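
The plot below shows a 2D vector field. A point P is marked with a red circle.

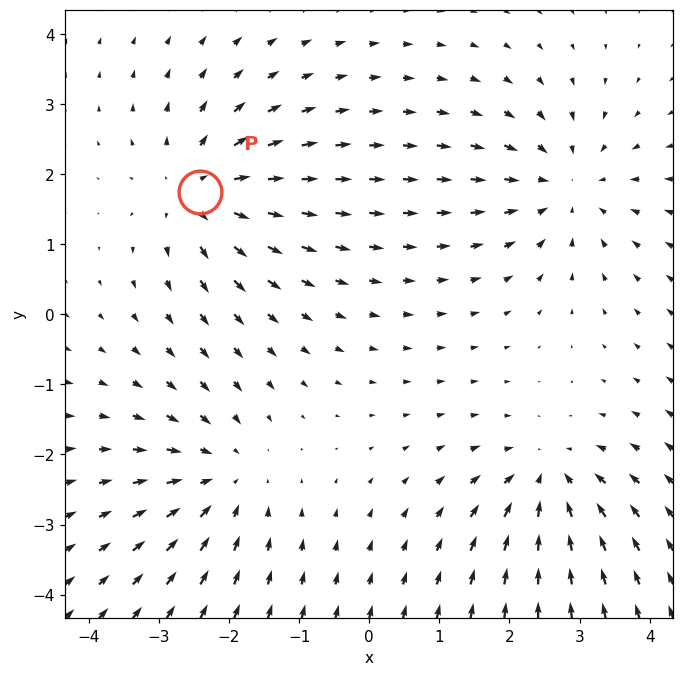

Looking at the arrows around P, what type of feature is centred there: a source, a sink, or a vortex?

At P (-2.4, 1.8) the arrows spread outward. Divergence about +6, curl ≈0 — positive divergence with near-zero curl is a source.

source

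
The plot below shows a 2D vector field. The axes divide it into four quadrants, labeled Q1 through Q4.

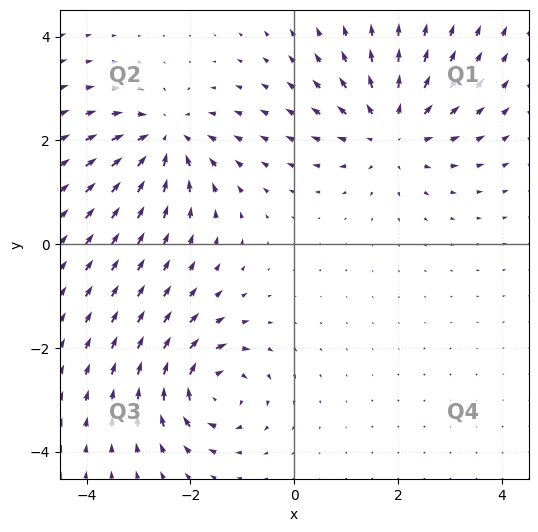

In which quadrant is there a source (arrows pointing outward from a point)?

Q1

The source sits at approximately (1.9, 2.2), which lies in quadrant Q1. The divergence there is about +4, positive as expected for a source.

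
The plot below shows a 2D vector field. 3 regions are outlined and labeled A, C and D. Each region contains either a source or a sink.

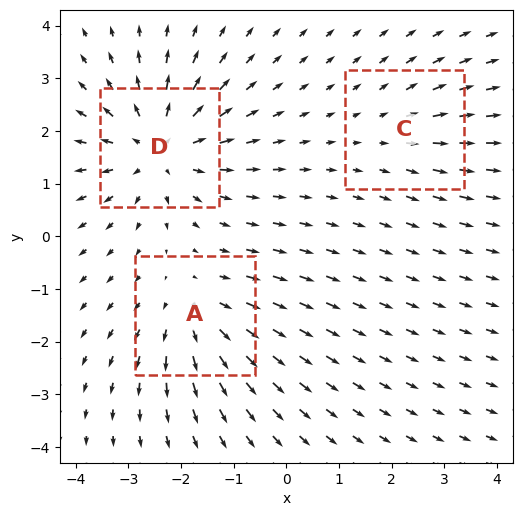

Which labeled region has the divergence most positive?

D

Divergence at each region's feature centre — A: about +3, C: about +2, D: about +5. Region D is most positive.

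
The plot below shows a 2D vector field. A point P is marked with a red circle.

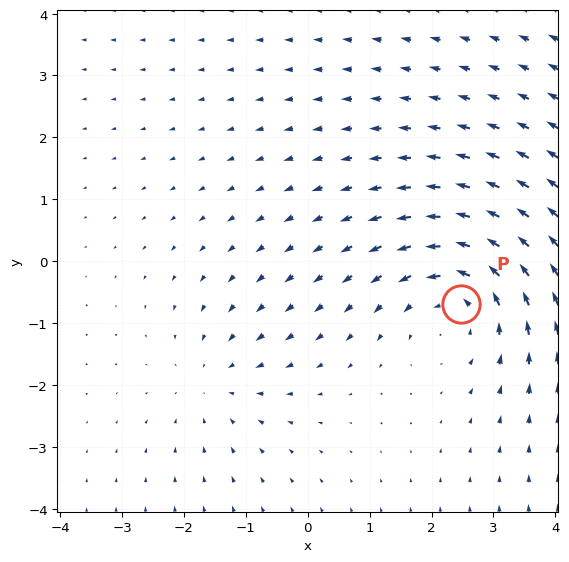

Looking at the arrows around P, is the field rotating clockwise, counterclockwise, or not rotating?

Near P at (2.5, -0.7) the arrows circulate counterclockwise. The curl (z-component) there is about +4; positive curl means counterclockwise rotation.

counterclockwise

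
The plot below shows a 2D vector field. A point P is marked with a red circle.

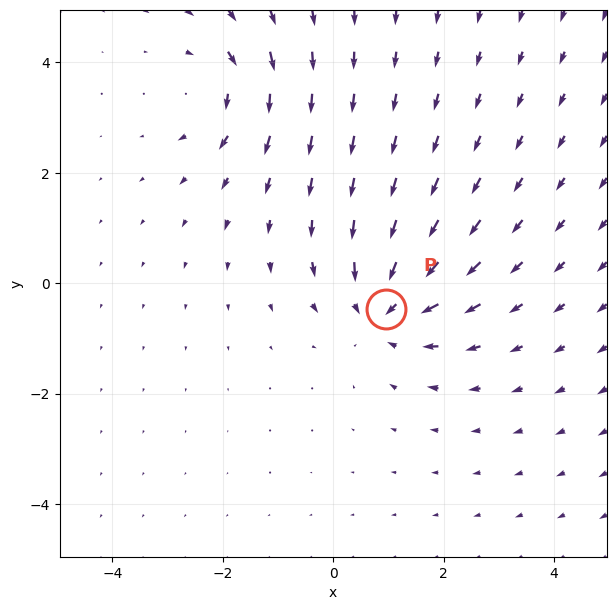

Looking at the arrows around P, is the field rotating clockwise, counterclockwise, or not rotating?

Near P at (0.9, -0.5) the arrows show no circulation. The curl there is ≈0.

not rotating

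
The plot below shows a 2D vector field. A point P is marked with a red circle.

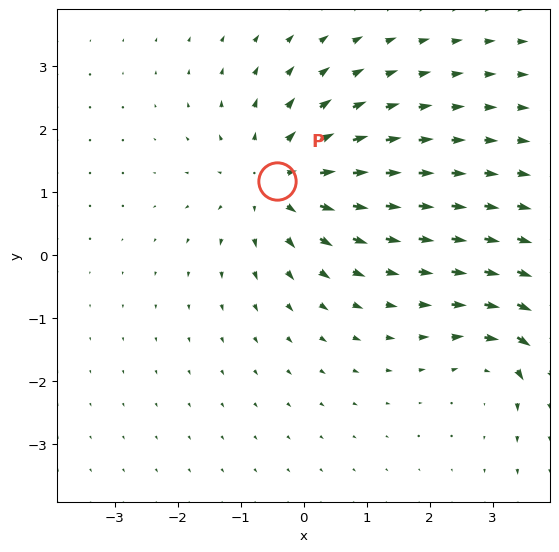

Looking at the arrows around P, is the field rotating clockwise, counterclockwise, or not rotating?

not rotating

Near P at (-0.4, 1.2) the arrows show no circulation. The curl there is ≈0.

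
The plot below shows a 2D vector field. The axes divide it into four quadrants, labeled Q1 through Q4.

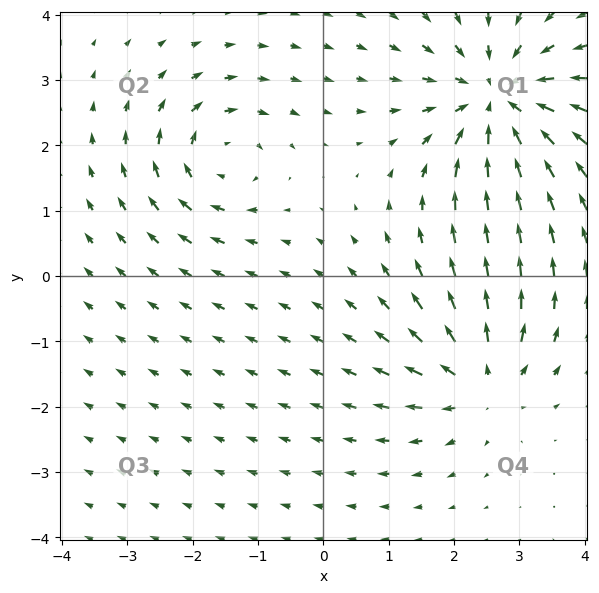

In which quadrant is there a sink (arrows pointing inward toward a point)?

Q1

The sink sits at approximately (2.7, 2.7), which lies in quadrant Q1. The divergence there is about -5, negative as expected for a sink.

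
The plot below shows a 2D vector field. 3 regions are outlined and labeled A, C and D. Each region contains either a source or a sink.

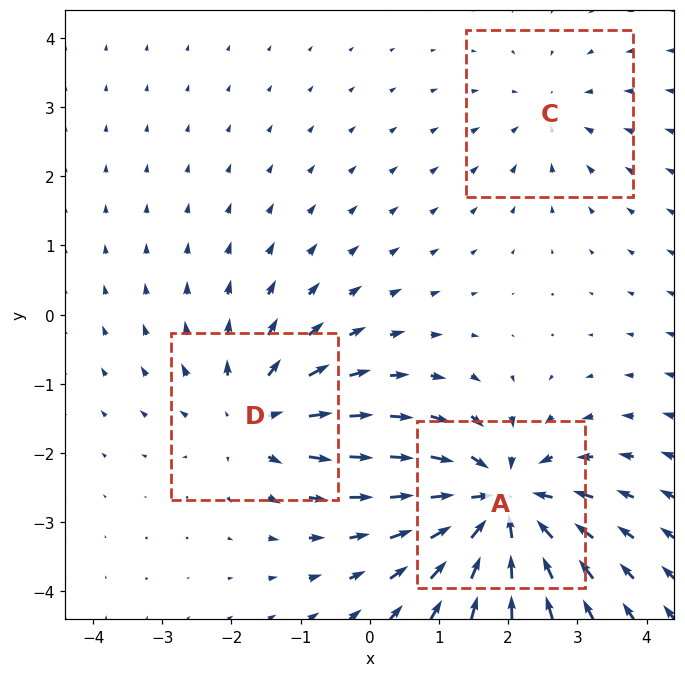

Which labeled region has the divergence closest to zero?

C

Divergence at each region's feature centre — A: about -6, C: about -2, D: about +4. Region C is closest to zero.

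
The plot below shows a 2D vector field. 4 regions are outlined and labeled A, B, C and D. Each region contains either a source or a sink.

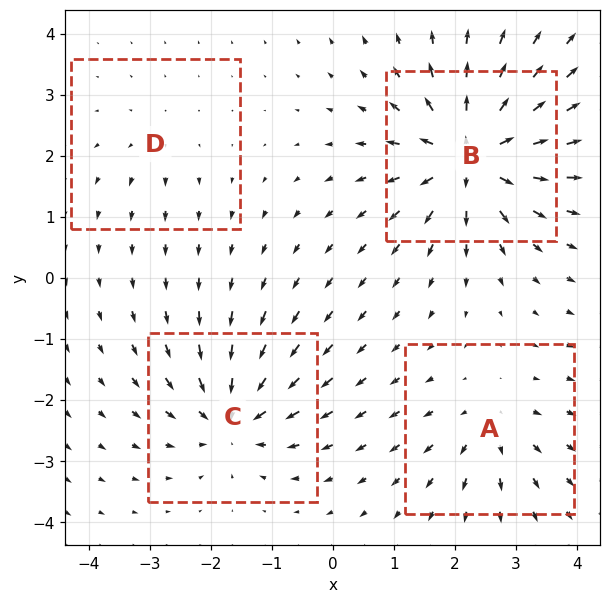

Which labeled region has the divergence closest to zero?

D

Divergence at each region's feature centre — A: about +4, B: about +9, C: about -6, D: about +2. Region D is closest to zero.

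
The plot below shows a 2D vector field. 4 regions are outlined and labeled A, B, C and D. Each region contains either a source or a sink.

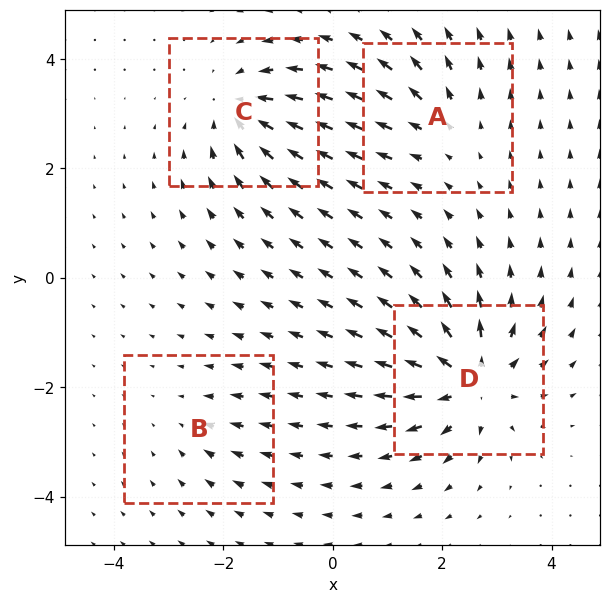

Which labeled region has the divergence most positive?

D

Divergence at each region's feature centre — A: about +4, B: about -2, C: about -6, D: about +8. Region D is most positive.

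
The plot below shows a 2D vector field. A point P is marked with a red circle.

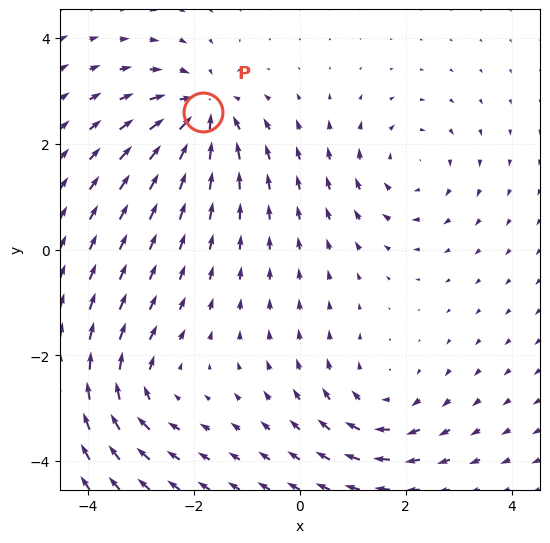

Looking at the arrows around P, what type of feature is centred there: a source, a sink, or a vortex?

sink

At P (-1.8, 2.6) the arrows converge inward. Divergence about -6, curl ≈0 — negative divergence with near-zero curl is a sink.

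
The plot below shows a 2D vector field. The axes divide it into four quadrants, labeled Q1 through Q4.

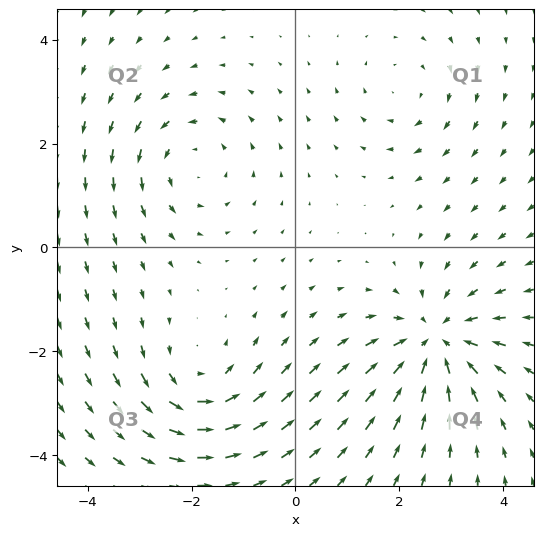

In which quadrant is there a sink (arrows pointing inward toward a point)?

Q4

The sink sits at approximately (2.7, -1.8), which lies in quadrant Q4. The divergence there is about -5, negative as expected for a sink.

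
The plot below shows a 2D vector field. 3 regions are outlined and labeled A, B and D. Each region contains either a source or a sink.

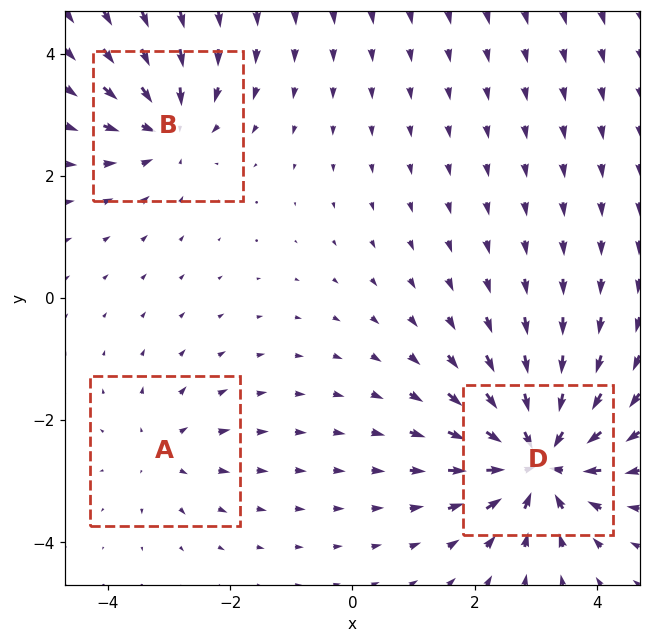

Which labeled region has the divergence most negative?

D

Divergence at each region's feature centre — A: about +2, B: about -4, D: about -6. Region D is most negative.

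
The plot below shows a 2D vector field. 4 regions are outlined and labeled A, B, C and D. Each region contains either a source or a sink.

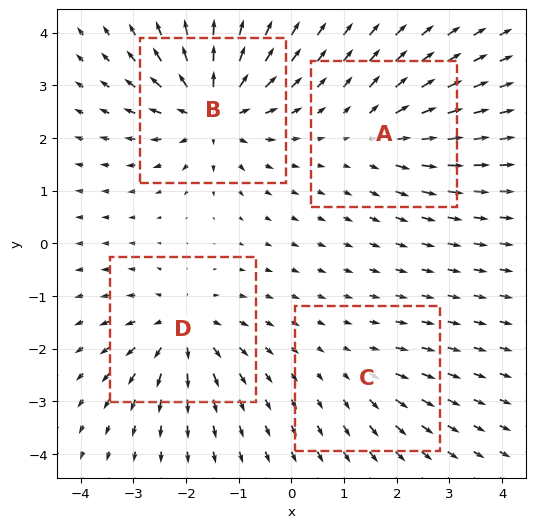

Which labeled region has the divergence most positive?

Divergence at each region's feature centre — A: about +4, B: about +8, C: about +2, D: about +6. Region B is most positive.

B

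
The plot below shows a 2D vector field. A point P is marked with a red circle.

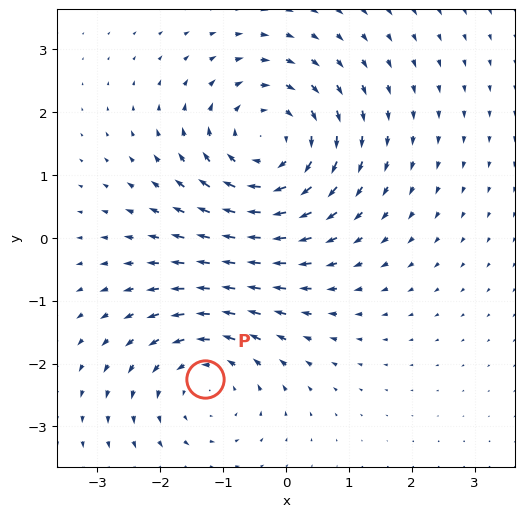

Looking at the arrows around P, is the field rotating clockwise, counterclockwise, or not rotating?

Near P at (-1.3, -2.2) the arrows circulate counterclockwise. The curl (z-component) there is about +3; positive curl means counterclockwise rotation.

counterclockwise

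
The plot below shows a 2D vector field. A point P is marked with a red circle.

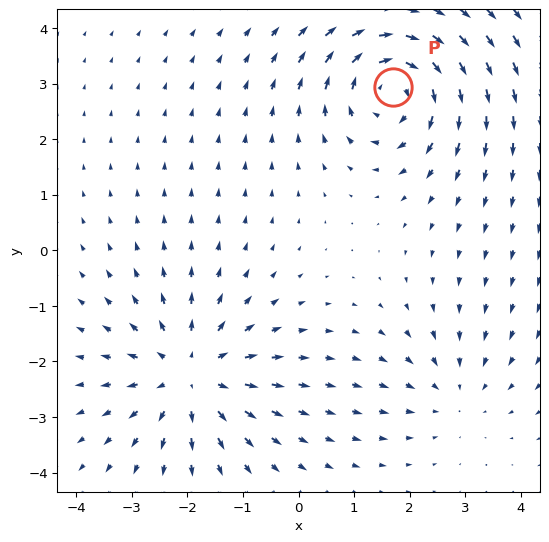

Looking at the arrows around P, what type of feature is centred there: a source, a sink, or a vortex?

vortex

At P (1.7, 2.9) the arrows circulate clockwise. Divergence ≈0, curl about -5 — near-zero divergence with nonzero curl is a vortex.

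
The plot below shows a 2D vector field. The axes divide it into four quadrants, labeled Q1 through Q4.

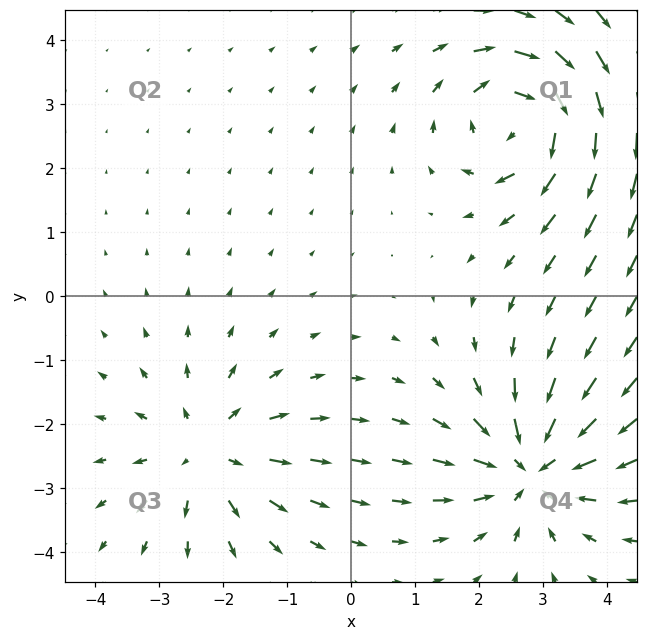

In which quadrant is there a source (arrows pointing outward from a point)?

Q3

The source sits at approximately (-2.3, -2.4), which lies in quadrant Q3. The divergence there is about +4, positive as expected for a source.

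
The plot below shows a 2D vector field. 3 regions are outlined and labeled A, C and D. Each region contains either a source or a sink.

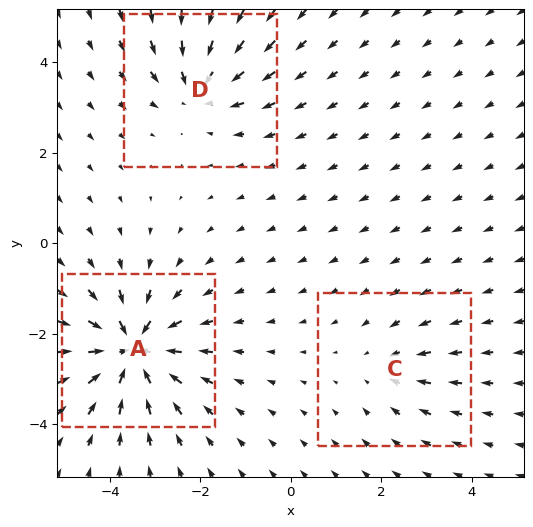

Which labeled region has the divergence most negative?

A

Divergence at each region's feature centre — A: about -6, C: about -2, D: about -4. Region A is most negative.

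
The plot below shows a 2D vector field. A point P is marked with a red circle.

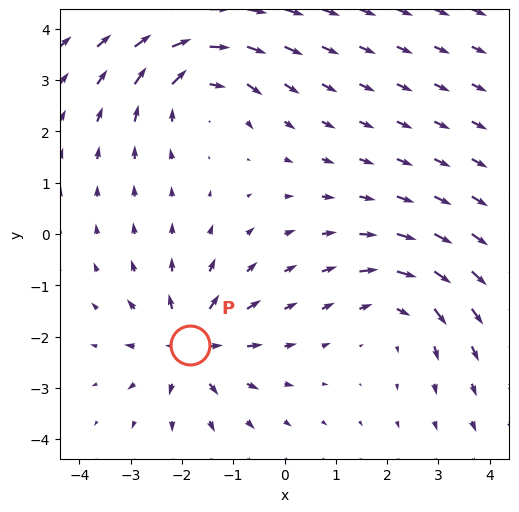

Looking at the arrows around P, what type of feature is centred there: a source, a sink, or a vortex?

At P (-1.8, -2.2) the arrows spread outward. Divergence about +5, curl ≈0 — positive divergence with near-zero curl is a source.

source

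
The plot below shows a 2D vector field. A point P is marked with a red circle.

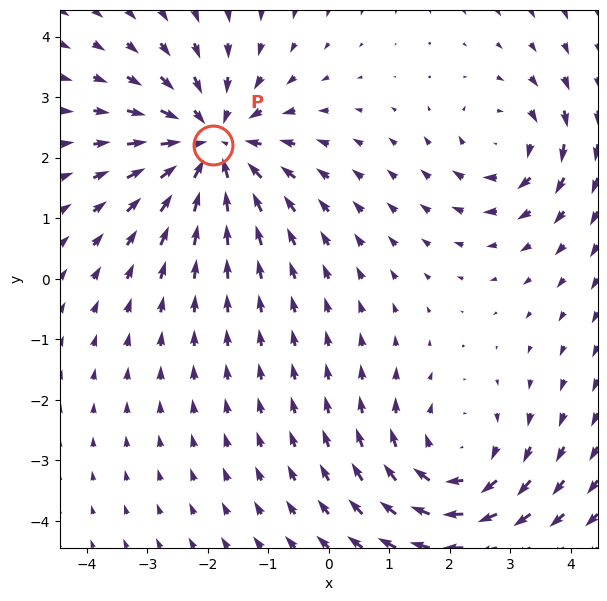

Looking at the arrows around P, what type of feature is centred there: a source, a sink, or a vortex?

At P (-1.9, 2.2) the arrows converge inward. Divergence about -5, curl ≈0 — negative divergence with near-zero curl is a sink.

sink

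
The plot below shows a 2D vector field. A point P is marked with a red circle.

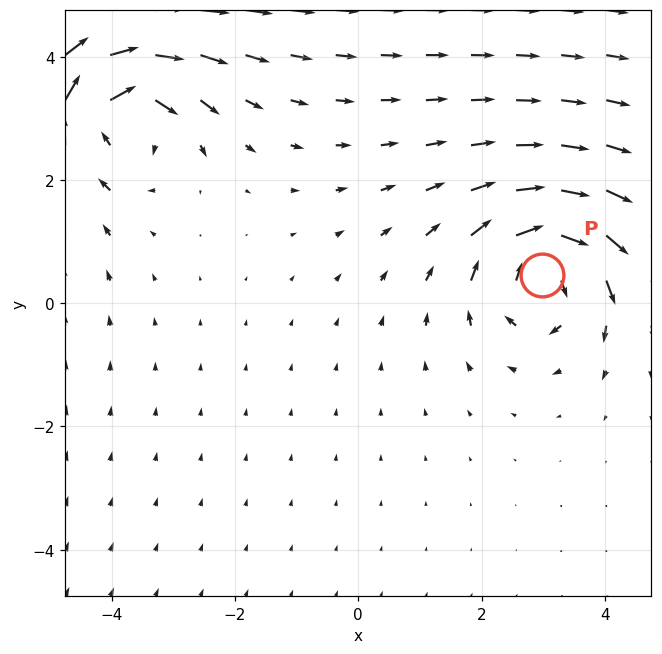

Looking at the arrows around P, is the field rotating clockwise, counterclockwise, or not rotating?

clockwise

Near P at (3.0, 0.5) the arrows circulate clockwise. The curl (z-component) there is about -5; negative curl means clockwise rotation.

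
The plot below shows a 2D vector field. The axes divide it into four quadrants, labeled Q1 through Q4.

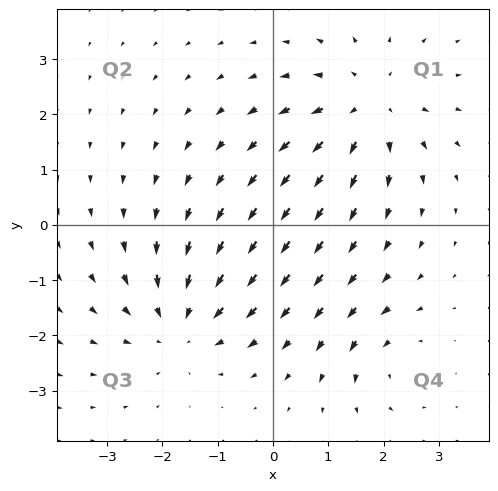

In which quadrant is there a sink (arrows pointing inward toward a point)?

Q3

The sink sits at approximately (-1.7, -1.8), which lies in quadrant Q3. The divergence there is about -4, negative as expected for a sink.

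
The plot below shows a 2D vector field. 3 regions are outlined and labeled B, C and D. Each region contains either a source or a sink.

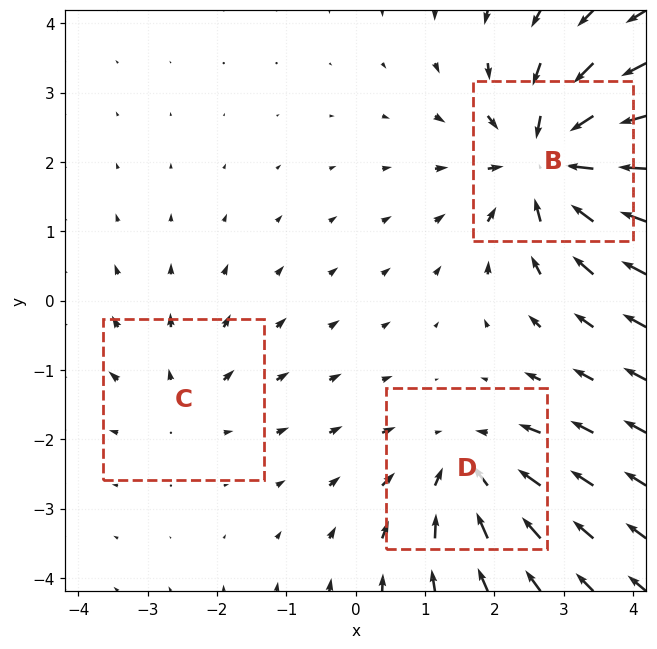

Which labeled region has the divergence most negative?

Divergence at each region's feature centre — B: about -5, C: about +2, D: about -3. Region B is most negative.

B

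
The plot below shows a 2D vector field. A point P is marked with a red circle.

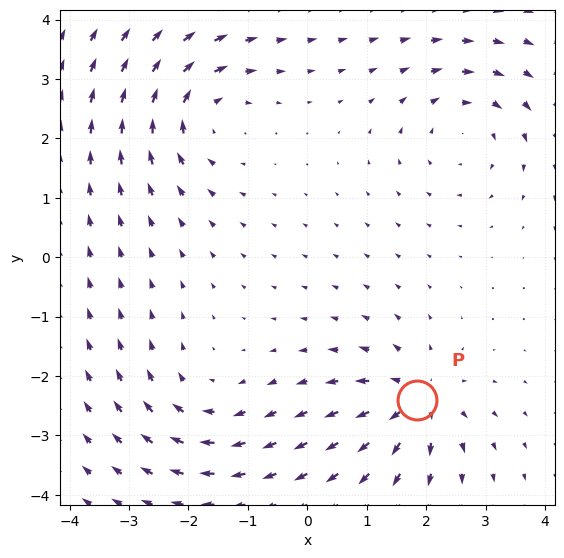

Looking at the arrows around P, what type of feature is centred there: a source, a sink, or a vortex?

At P (1.8, -2.4) the arrows spread outward. Divergence about +6, curl ≈0 — positive divergence with near-zero curl is a source.

source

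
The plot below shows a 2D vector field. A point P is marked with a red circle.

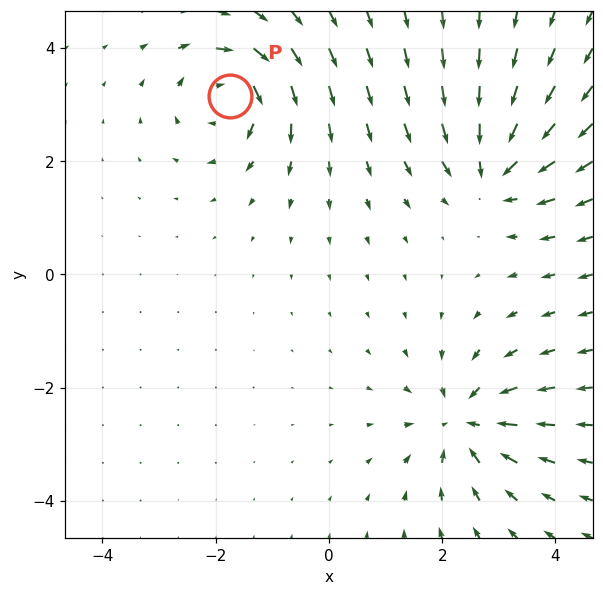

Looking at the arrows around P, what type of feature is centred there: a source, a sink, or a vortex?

vortex

At P (-1.7, 3.2) the arrows circulate clockwise. Divergence ≈0, curl about -6 — near-zero divergence with nonzero curl is a vortex.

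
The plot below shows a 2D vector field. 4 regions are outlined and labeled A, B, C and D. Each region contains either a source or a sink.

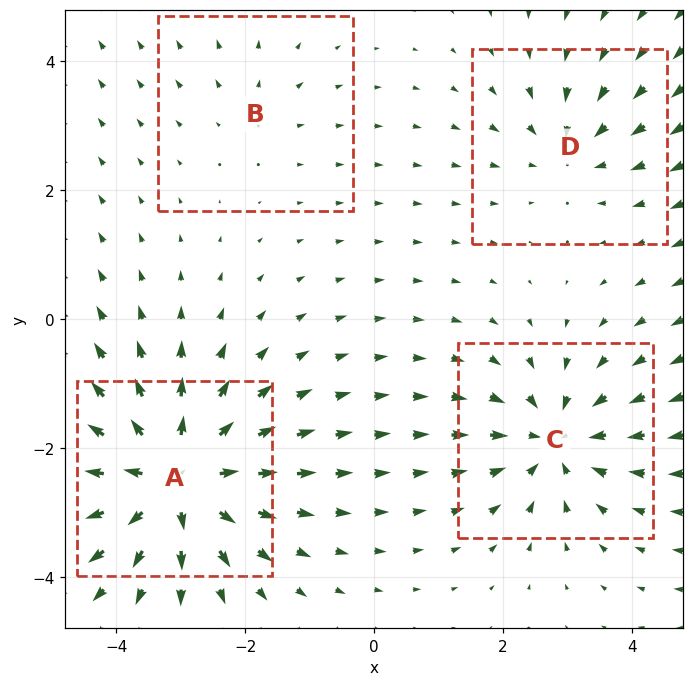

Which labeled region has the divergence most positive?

Divergence at each region's feature centre — A: about +8, B: about +2, C: about -6, D: about -4. Region A is most positive.

A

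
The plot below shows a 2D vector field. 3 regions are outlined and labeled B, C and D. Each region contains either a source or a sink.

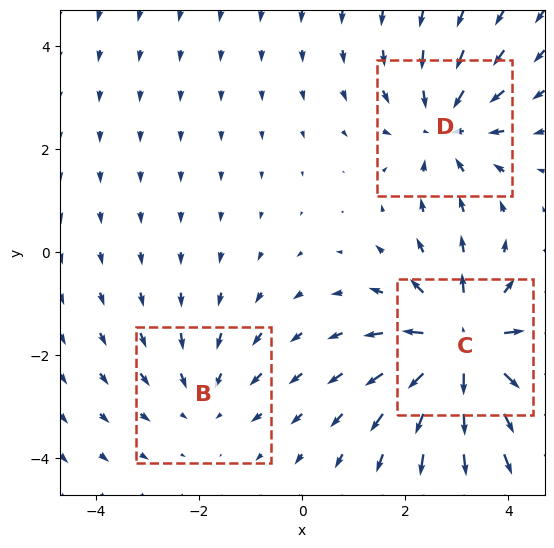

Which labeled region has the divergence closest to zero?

Divergence at each region's feature centre — B: about -2, C: about +5, D: about -3. Region B is closest to zero.

B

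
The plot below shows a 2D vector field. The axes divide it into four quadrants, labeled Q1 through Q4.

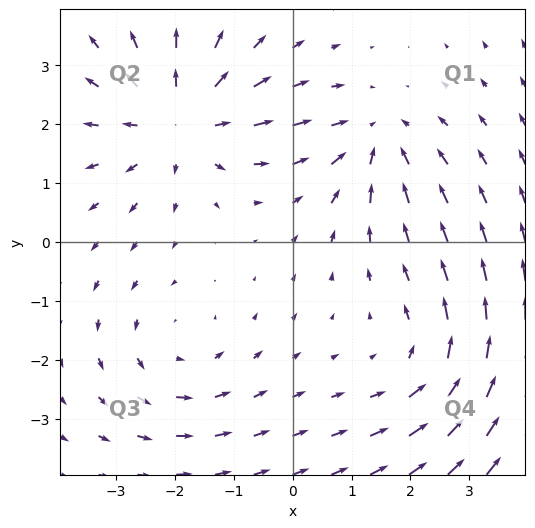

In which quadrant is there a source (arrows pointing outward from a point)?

Q2

The source sits at approximately (-1.9, 2.1), which lies in quadrant Q2. The divergence there is about +4, positive as expected for a source.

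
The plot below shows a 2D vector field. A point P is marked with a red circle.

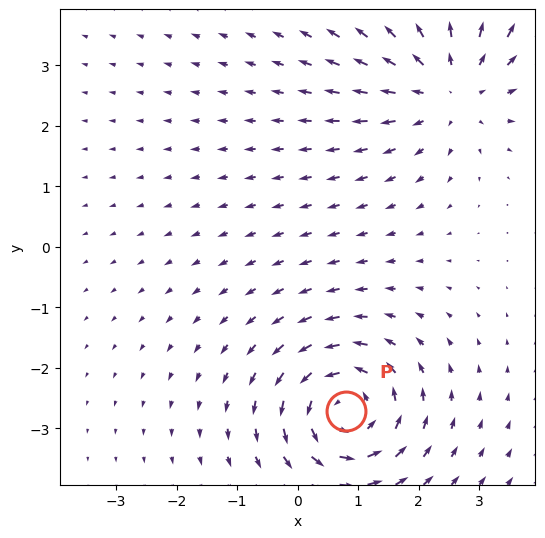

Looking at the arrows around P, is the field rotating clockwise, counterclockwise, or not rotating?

counterclockwise

Near P at (0.8, -2.7) the arrows circulate counterclockwise. The curl (z-component) there is about +5; positive curl means counterclockwise rotation.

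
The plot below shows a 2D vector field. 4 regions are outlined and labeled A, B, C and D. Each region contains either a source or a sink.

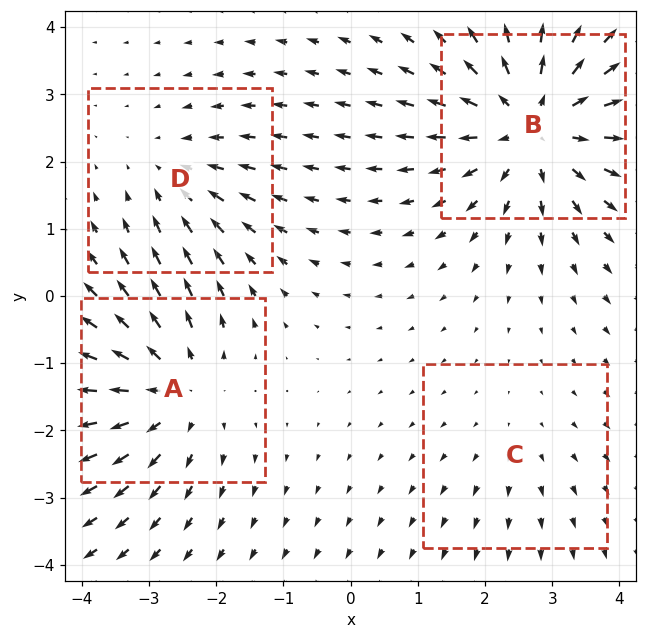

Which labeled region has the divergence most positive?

B

Divergence at each region's feature centre — A: about +5, B: about +6, C: about +2, D: about -3. Region B is most positive.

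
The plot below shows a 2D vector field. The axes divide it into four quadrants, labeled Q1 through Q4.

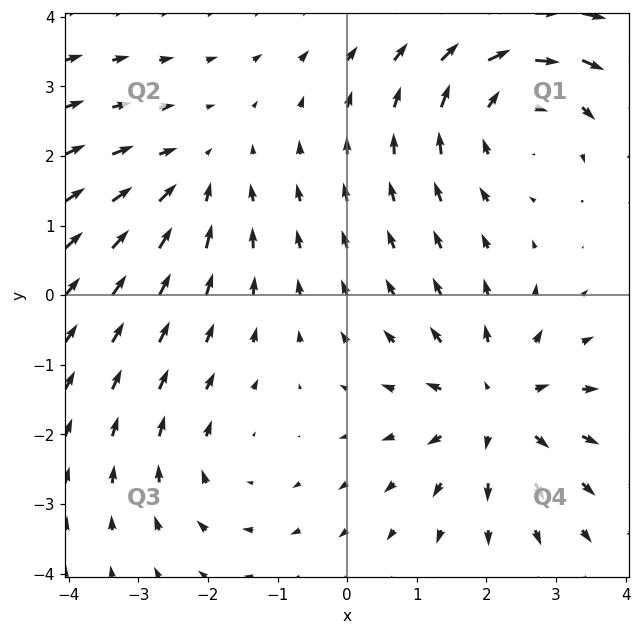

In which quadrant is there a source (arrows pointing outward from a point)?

The source sits at approximately (2.1, -1.6), which lies in quadrant Q4. The divergence there is about +4, positive as expected for a source.

Q4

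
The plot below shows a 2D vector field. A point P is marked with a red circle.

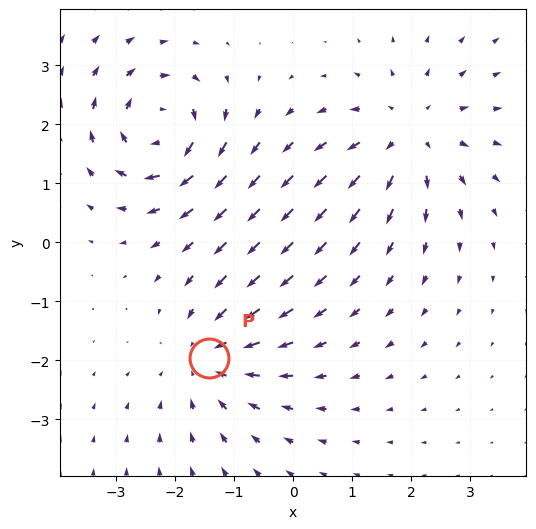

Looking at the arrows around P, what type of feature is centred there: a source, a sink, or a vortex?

At P (-1.4, -2.0) the arrows converge inward. Divergence about -4, curl ≈0 — negative divergence with near-zero curl is a sink.

sink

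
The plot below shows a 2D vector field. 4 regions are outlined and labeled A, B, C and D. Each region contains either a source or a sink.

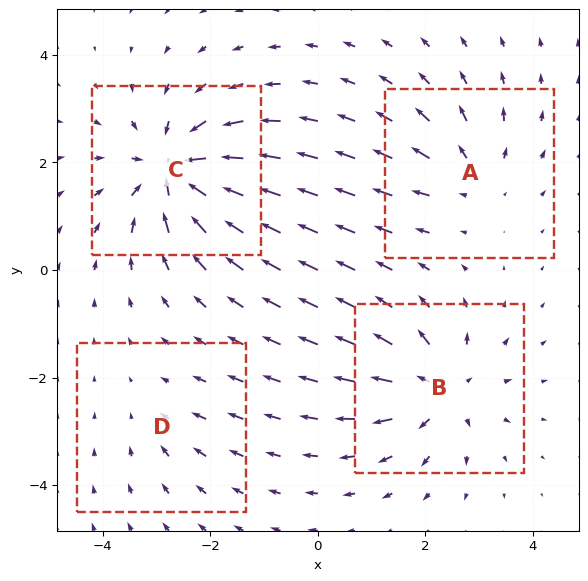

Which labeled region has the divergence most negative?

C

Divergence at each region's feature centre — A: about +4, B: about +6, C: about -8, D: about -2. Region C is most negative.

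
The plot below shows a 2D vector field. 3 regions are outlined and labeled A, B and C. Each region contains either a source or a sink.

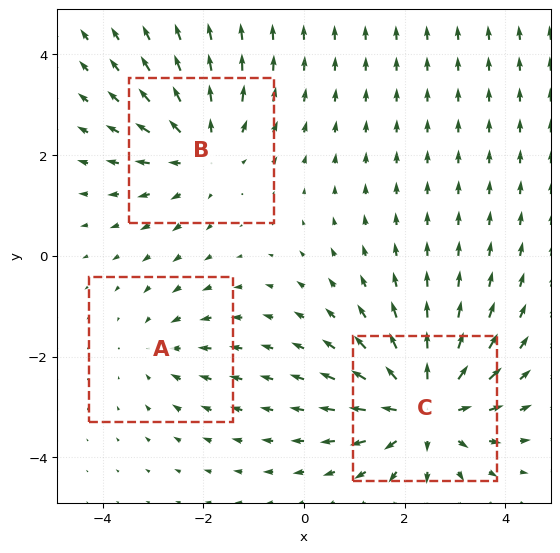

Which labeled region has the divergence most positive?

C

Divergence at each region's feature centre — A: about -2, B: about +3, C: about +4. Region C is most positive.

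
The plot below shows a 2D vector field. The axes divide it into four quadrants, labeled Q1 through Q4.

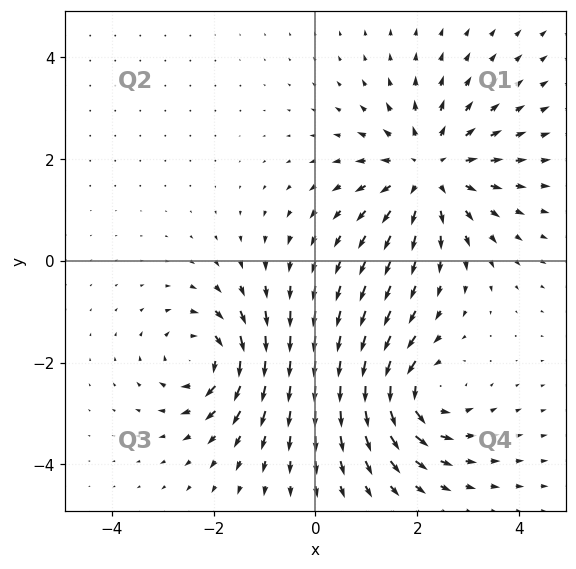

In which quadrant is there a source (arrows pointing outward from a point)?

Q1

The source sits at approximately (2.2, 1.8), which lies in quadrant Q1. The divergence there is about +5, positive as expected for a source.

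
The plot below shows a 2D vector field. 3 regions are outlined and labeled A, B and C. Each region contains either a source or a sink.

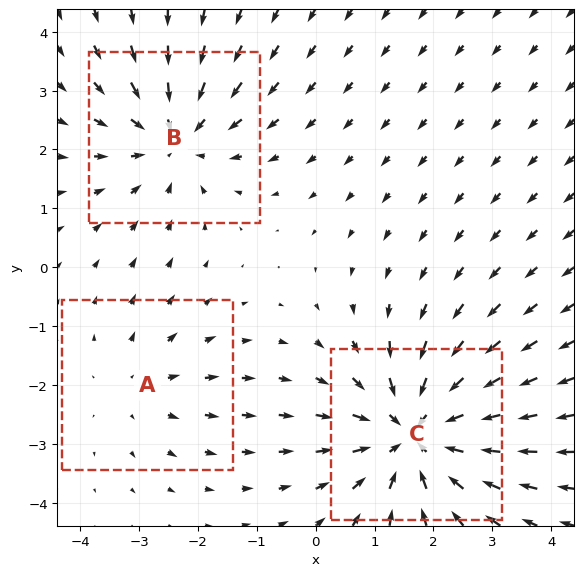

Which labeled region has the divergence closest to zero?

Divergence at each region's feature centre — A: about +2, B: about -3, C: about -4. Region A is closest to zero.

A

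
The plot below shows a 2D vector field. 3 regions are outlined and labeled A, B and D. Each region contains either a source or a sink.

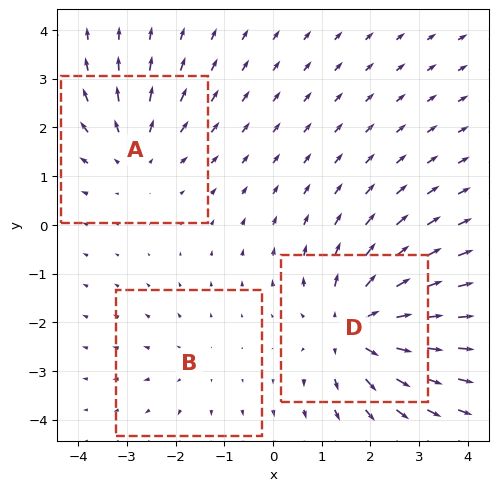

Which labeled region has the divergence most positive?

D

Divergence at each region's feature centre — A: about +3, B: about +2, D: about +5. Region D is most positive.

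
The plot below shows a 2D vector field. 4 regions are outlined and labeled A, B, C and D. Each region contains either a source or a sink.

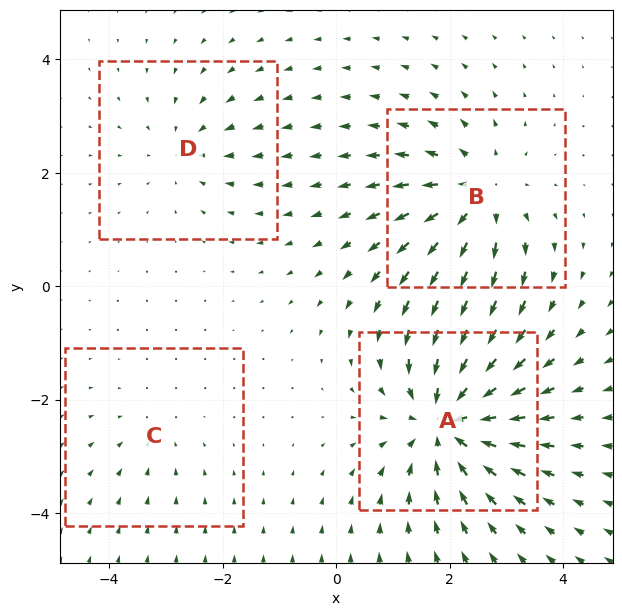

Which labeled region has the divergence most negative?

Divergence at each region's feature centre — A: about -7, B: about +5, C: about -2, D: about -3. Region A is most negative.

A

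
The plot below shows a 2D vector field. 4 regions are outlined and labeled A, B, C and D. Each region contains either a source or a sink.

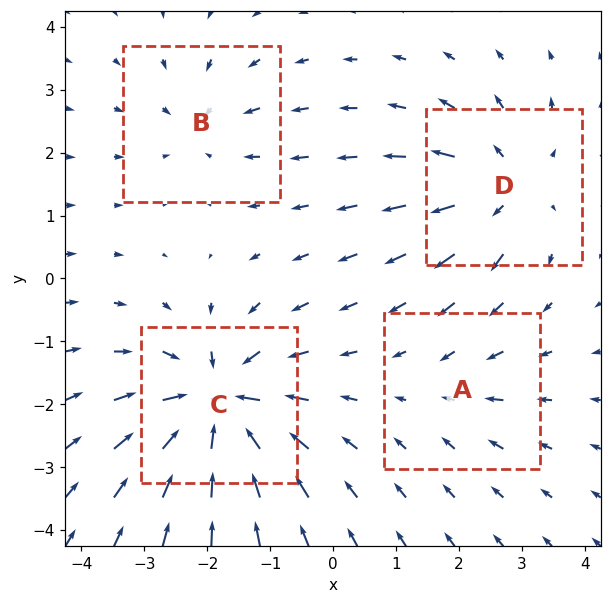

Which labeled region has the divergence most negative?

C

Divergence at each region's feature centre — A: about -2, B: about -4, C: about -9, D: about +5. Region C is most negative.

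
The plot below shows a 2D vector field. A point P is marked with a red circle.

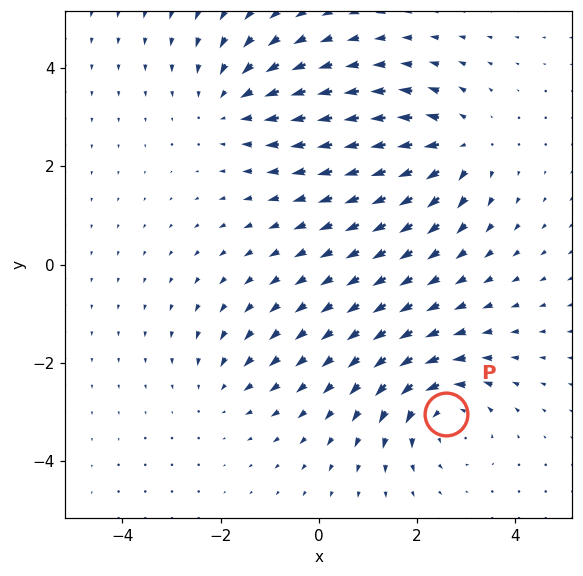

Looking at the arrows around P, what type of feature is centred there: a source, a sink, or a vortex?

vortex

At P (2.6, -3.0) the arrows circulate counterclockwise. Divergence ≈0, curl about +5 — near-zero divergence with nonzero curl is a vortex.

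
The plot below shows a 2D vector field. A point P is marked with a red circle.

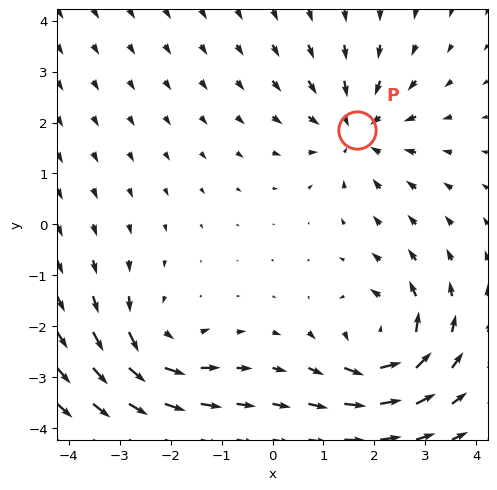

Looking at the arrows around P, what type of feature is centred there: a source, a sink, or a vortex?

sink

At P (1.7, 1.8) the arrows converge inward. Divergence about -3, curl ≈0 — negative divergence with near-zero curl is a sink.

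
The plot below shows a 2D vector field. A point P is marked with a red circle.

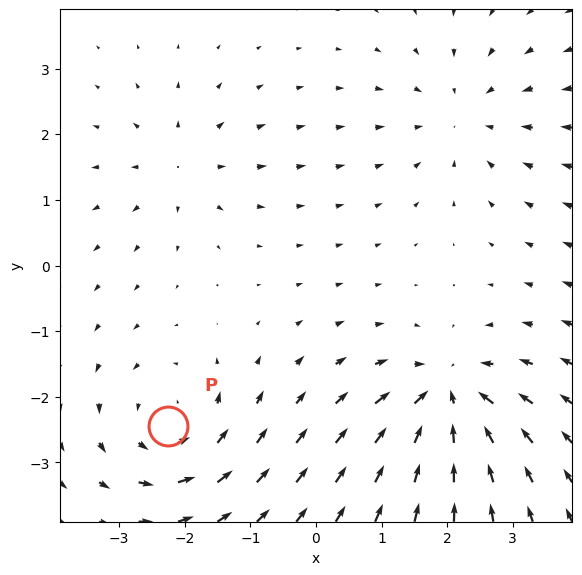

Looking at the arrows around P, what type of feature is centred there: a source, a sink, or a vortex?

vortex

At P (-2.3, -2.4) the arrows circulate counterclockwise. Divergence ≈0, curl about +4 — near-zero divergence with nonzero curl is a vortex.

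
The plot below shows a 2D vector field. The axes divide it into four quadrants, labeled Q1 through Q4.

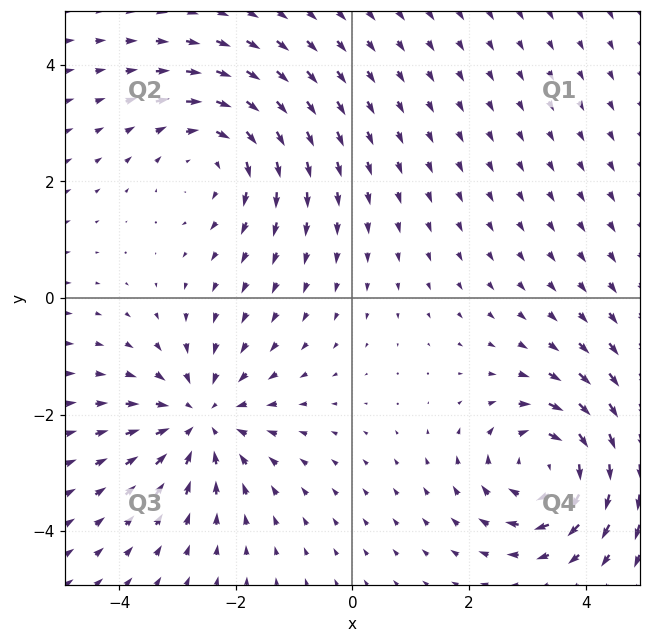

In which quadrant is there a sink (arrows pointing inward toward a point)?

The sink sits at approximately (-2.6, -2.1), which lies in quadrant Q3. The divergence there is about -4, negative as expected for a sink.

Q3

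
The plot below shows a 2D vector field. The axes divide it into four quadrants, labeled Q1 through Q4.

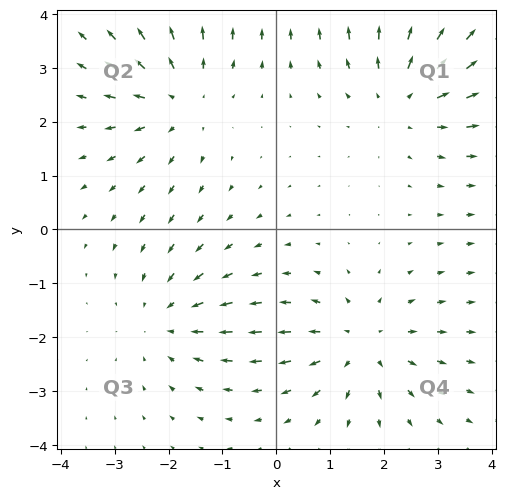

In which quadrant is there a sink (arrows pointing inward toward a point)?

Q3

The sink sits at approximately (-2.0, -1.7), which lies in quadrant Q3. The divergence there is about -3, negative as expected for a sink.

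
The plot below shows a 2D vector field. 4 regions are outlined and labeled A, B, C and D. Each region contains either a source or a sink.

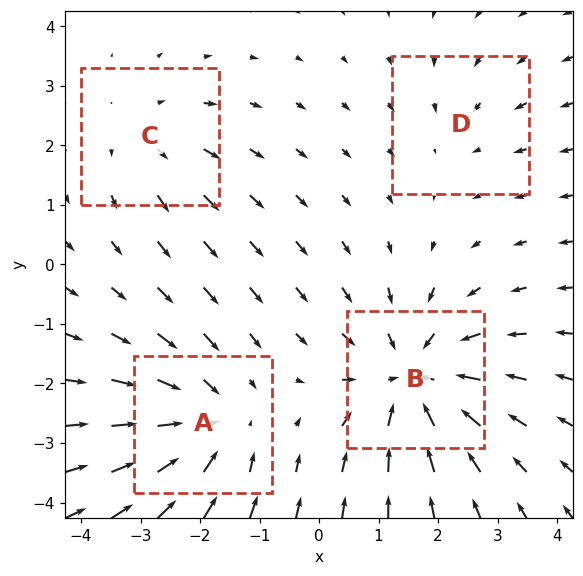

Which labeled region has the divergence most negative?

B

Divergence at each region's feature centre — A: about -5, B: about -6, C: about +3, D: about -2. Region B is most negative.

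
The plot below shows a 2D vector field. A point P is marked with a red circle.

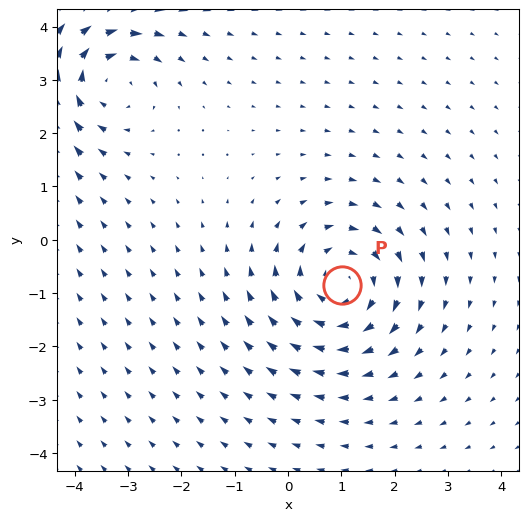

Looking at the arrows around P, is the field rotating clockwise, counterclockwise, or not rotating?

Near P at (1.0, -0.9) the arrows circulate clockwise. The curl (z-component) there is about -5; negative curl means clockwise rotation.

clockwise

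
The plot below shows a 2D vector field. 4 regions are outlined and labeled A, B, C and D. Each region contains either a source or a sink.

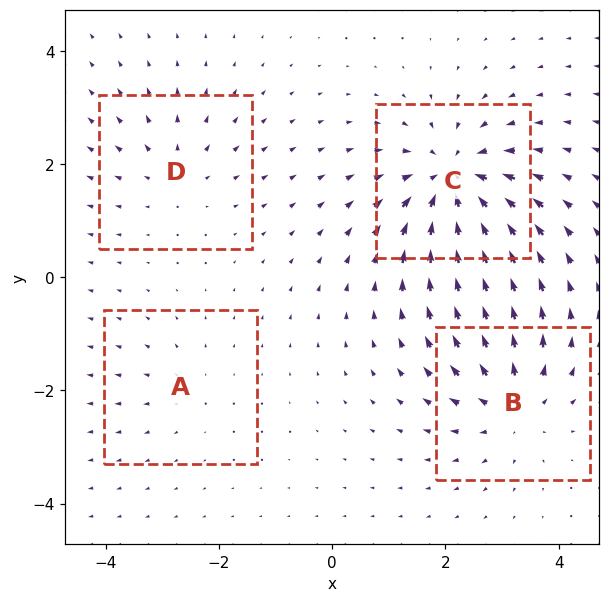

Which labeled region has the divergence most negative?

Divergence at each region's feature centre — A: about +2, B: about +6, C: about -8, D: about +3. Region C is most negative.

C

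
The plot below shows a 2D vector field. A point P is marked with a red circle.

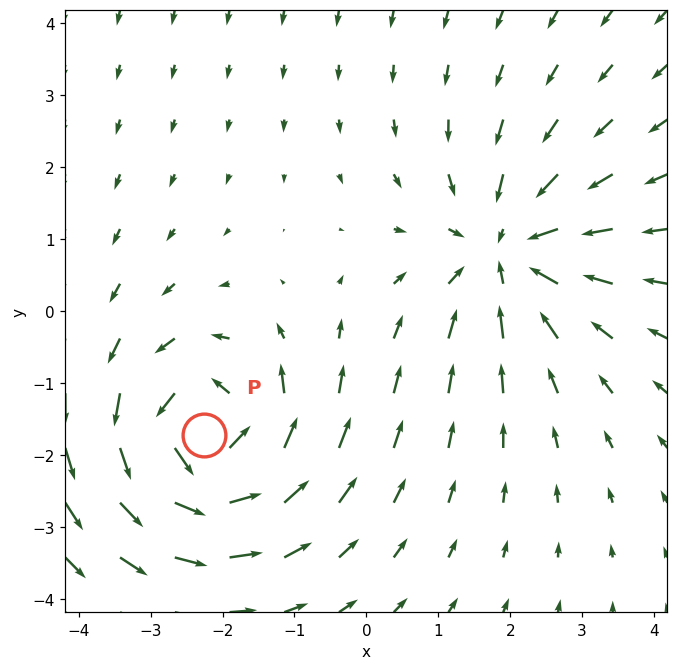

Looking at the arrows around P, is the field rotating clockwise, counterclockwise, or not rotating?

counterclockwise

Near P at (-2.3, -1.7) the arrows circulate counterclockwise. The curl (z-component) there is about +6; positive curl means counterclockwise rotation.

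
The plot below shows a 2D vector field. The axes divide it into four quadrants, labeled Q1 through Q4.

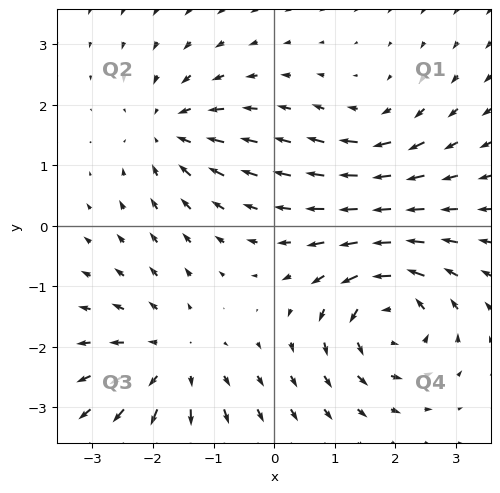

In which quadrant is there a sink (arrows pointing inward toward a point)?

Q2

The sink sits at approximately (-1.7, 1.6), which lies in quadrant Q2. The divergence there is about -4, negative as expected for a sink.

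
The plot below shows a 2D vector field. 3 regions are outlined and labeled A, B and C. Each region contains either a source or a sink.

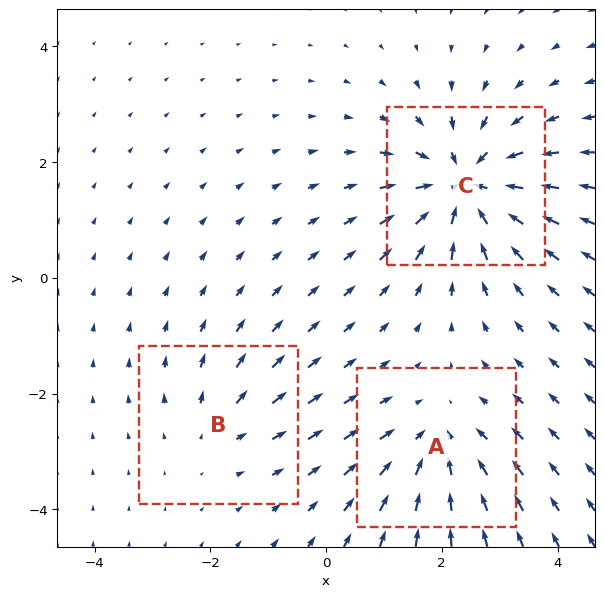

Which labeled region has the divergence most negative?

Divergence at each region's feature centre — A: about -3, B: about +2, C: about -5. Region C is most negative.

C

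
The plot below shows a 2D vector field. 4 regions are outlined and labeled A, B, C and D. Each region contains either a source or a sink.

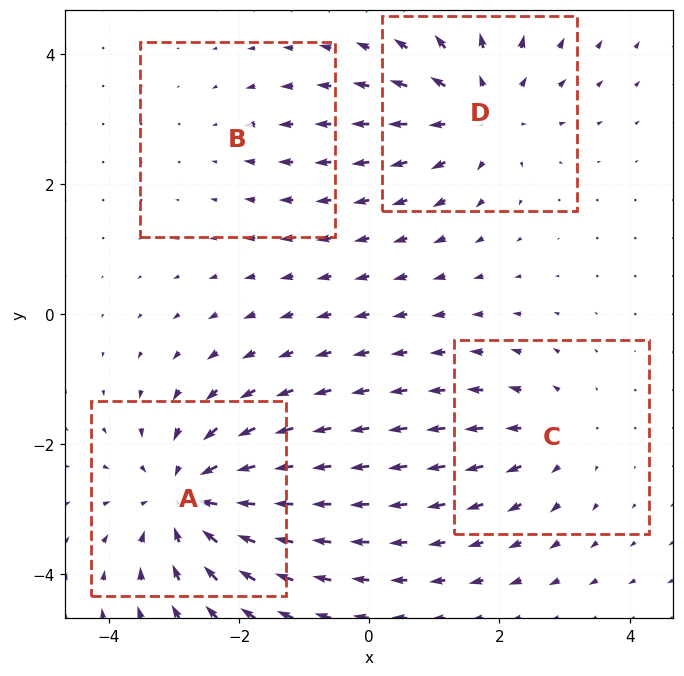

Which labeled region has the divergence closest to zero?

B

Divergence at each region's feature centre — A: about -6, B: about -2, C: about +3, D: about +5. Region B is closest to zero.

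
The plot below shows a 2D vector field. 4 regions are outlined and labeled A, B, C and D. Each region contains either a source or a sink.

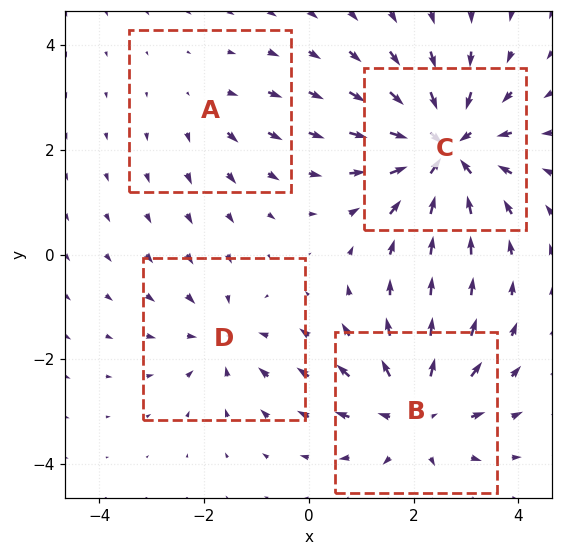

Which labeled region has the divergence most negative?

C

Divergence at each region's feature centre — A: about +2, B: about +5, C: about -6, D: about -3. Region C is most negative.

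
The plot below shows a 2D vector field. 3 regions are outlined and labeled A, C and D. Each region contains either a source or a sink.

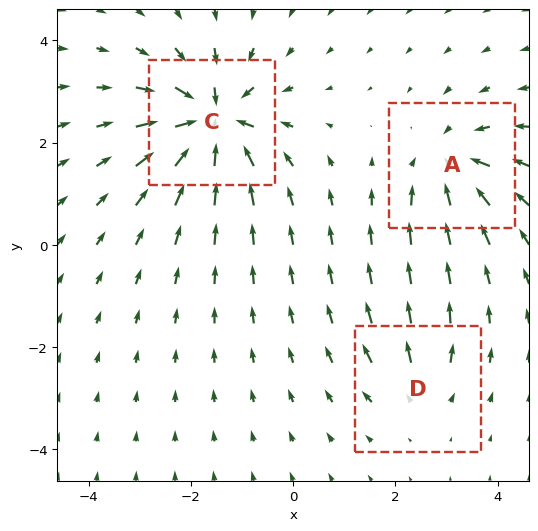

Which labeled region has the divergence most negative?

Divergence at each region's feature centre — A: about -4, C: about -6, D: about +2. Region C is most negative.

C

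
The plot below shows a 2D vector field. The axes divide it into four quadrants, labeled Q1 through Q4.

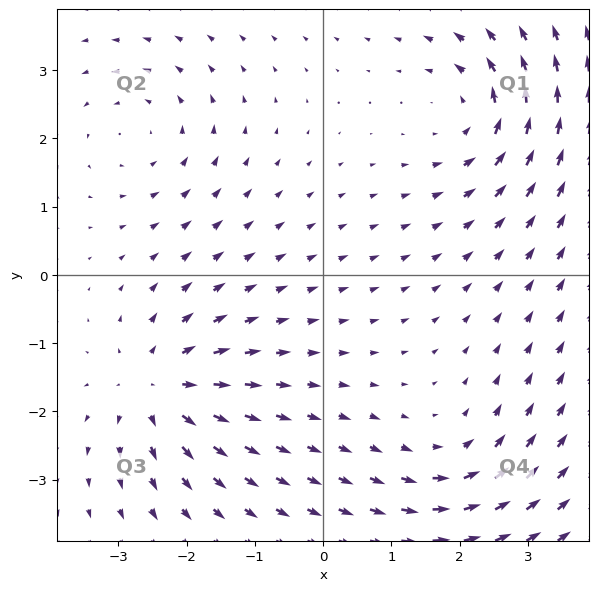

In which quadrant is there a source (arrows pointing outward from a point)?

Q3

The source sits at approximately (-2.4, -1.7), which lies in quadrant Q3. The divergence there is about +6, positive as expected for a source.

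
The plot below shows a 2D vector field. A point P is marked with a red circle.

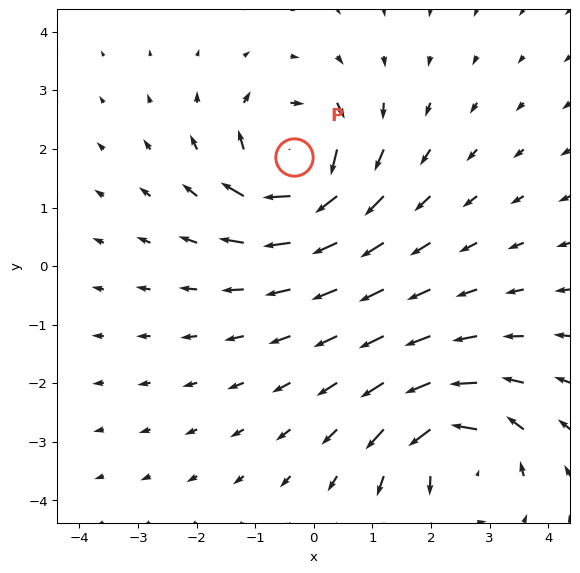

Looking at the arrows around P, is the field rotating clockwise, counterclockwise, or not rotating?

clockwise

Near P at (-0.3, 1.9) the arrows circulate clockwise. The curl (z-component) there is about -7; negative curl means clockwise rotation.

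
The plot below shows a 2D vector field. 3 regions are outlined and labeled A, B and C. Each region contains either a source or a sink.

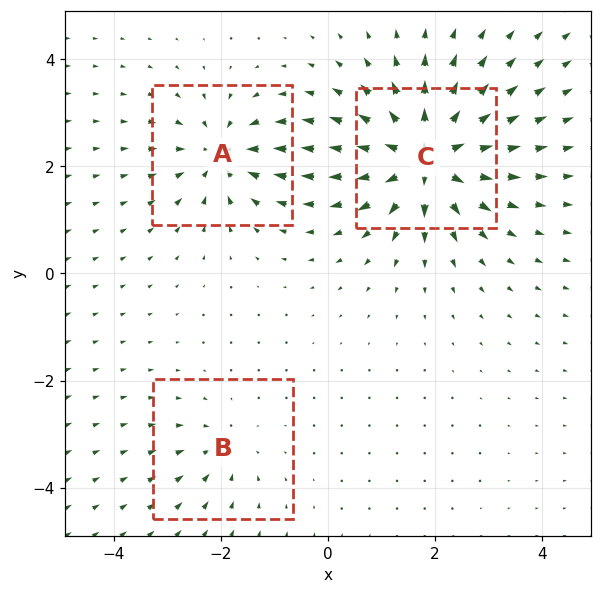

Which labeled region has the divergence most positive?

Divergence at each region's feature centre — A: about -4, B: about -2, C: about +7. Region C is most positive.

C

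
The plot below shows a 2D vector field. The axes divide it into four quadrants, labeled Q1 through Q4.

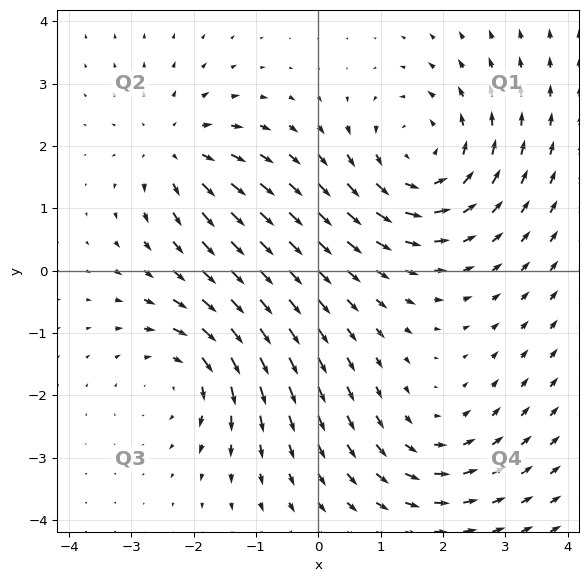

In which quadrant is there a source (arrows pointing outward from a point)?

The source sits at approximately (-2.3, 1.9), which lies in quadrant Q2. The divergence there is about +3, positive as expected for a source.

Q2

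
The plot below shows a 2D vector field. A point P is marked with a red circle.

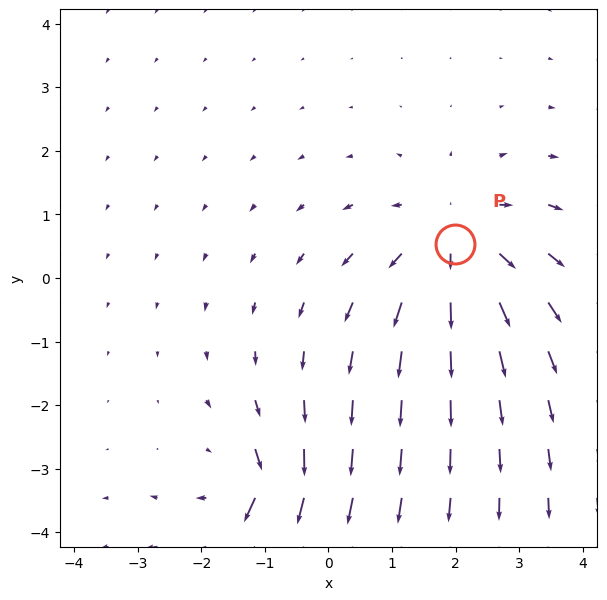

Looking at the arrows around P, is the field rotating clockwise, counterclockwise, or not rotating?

Near P at (2.0, 0.5) the arrows show no circulation. The curl there is ≈0.

not rotating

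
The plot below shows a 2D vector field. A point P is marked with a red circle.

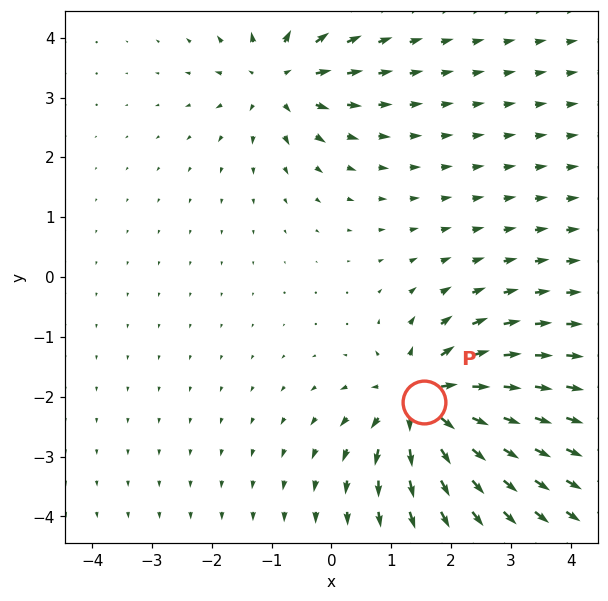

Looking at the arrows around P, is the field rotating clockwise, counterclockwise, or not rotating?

not rotating

Near P at (1.5, -2.1) the arrows show no circulation. The curl there is ≈0.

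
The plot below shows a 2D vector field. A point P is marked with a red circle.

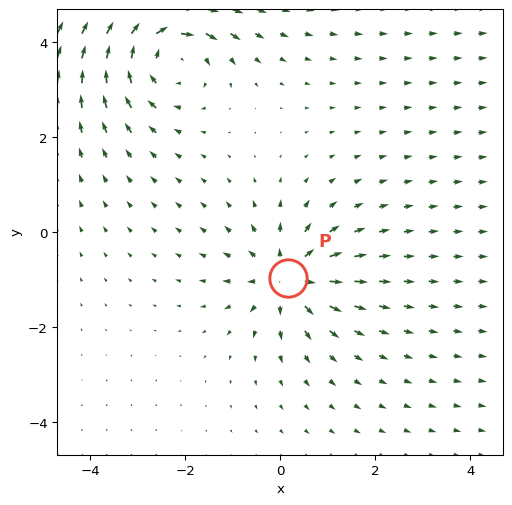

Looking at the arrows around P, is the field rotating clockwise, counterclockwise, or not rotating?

not rotating

Near P at (0.2, -1.0) the arrows show no circulation. The curl there is ≈0.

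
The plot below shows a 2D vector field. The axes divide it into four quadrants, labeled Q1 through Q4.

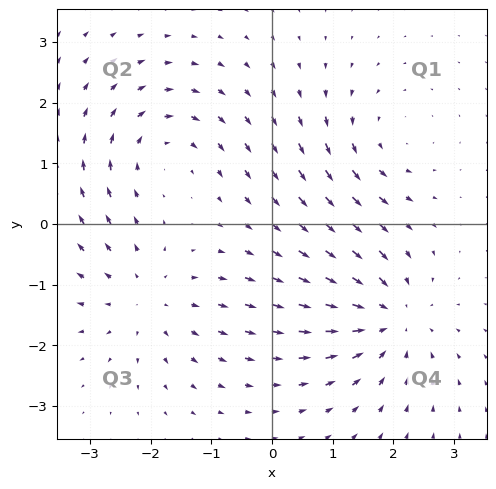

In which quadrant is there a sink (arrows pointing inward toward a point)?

Q4

The sink sits at approximately (1.9, -1.5), which lies in quadrant Q4. The divergence there is about -5, negative as expected for a sink.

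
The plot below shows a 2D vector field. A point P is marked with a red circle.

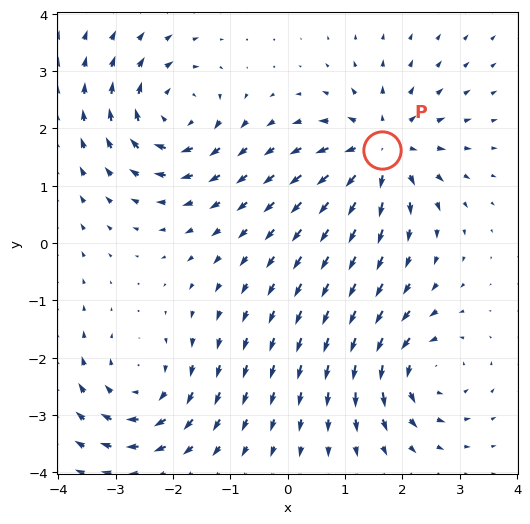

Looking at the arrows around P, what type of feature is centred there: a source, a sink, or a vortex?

source

At P (1.6, 1.6) the arrows spread outward. Divergence about +7, curl ≈0 — positive divergence with near-zero curl is a source.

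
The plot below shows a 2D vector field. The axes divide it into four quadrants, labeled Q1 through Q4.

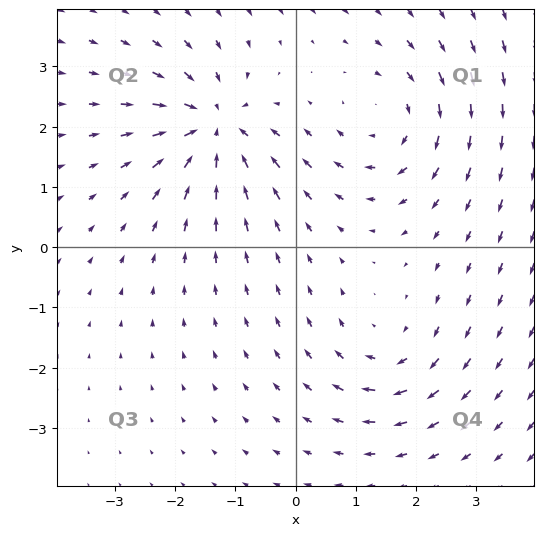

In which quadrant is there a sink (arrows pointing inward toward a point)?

Q2

The sink sits at approximately (-1.4, 2.0), which lies in quadrant Q2. The divergence there is about -6, negative as expected for a sink.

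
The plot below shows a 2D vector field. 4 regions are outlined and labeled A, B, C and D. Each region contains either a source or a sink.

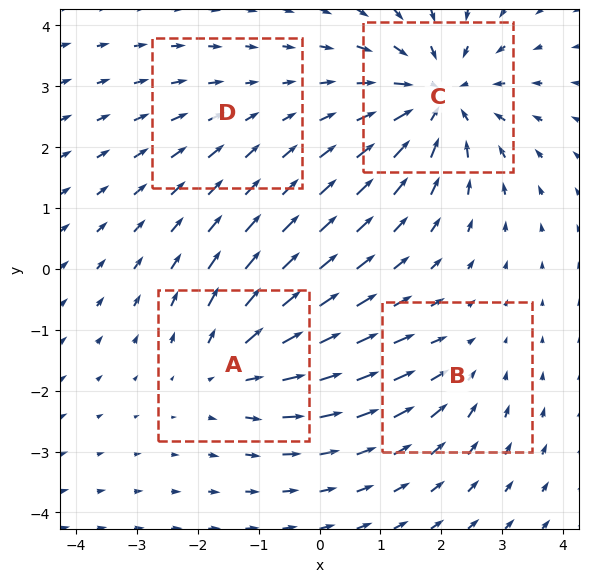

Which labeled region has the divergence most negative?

C

Divergence at each region's feature centre — A: about +5, B: about -3, C: about -7, D: about -2. Region C is most negative.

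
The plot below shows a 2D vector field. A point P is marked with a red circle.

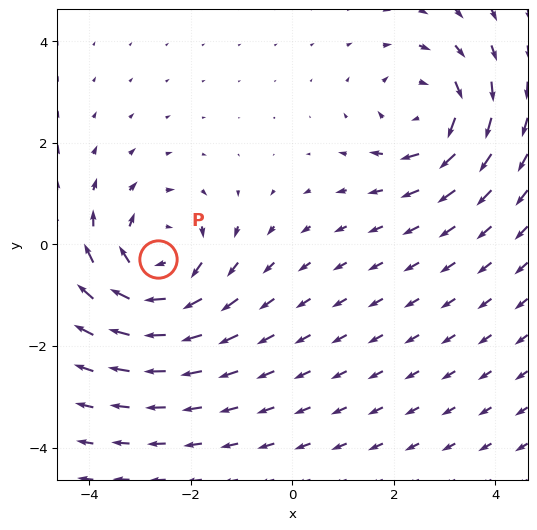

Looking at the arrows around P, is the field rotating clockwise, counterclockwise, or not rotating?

clockwise

Near P at (-2.6, -0.3) the arrows circulate clockwise. The curl (z-component) there is about -4; negative curl means clockwise rotation.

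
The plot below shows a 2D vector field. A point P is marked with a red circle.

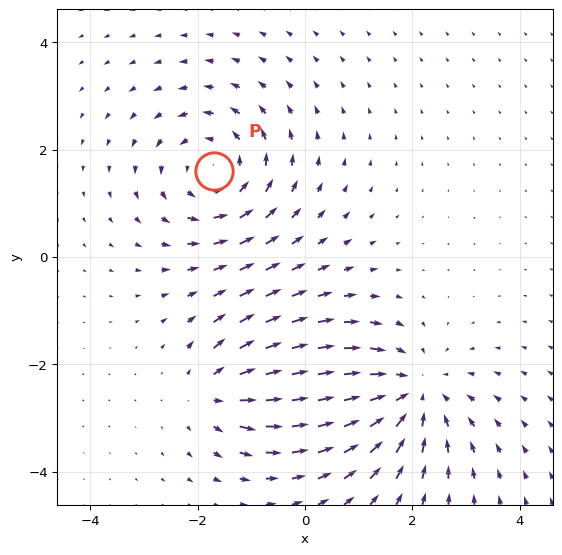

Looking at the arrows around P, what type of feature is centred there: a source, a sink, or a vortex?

At P (-1.7, 1.6) the arrows circulate counterclockwise. Divergence ≈0, curl about +4 — near-zero divergence with nonzero curl is a vortex.

vortex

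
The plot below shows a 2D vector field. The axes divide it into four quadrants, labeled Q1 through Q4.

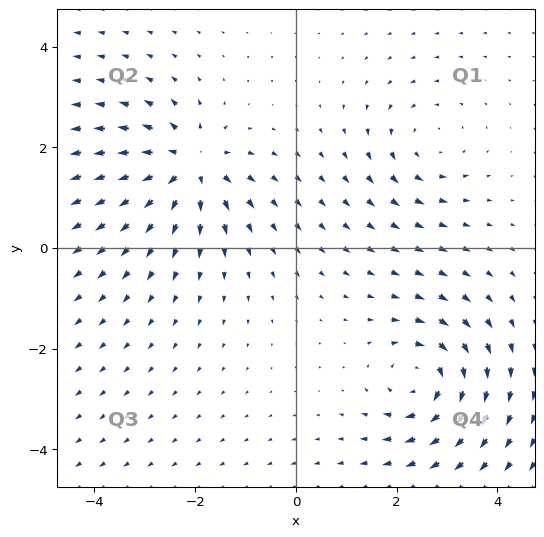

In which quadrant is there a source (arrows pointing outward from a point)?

Q2

The source sits at approximately (-2.1, 1.6), which lies in quadrant Q2. The divergence there is about +5, positive as expected for a source.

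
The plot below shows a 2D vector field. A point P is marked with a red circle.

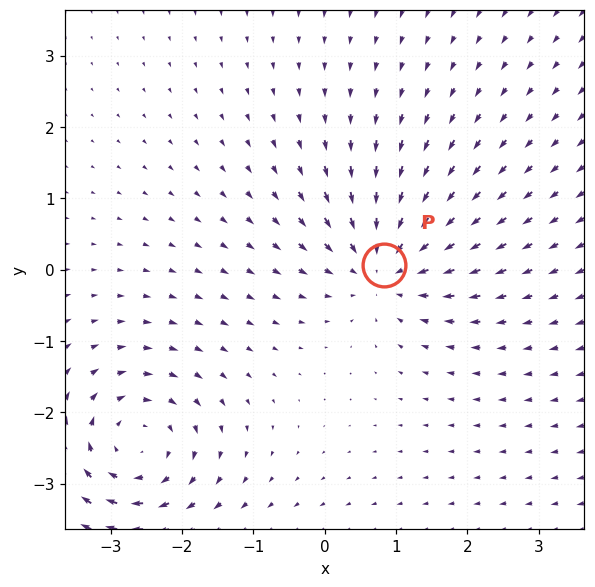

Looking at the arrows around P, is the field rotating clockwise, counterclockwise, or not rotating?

Near P at (0.8, 0.1) the arrows show no circulation. The curl there is ≈0.

not rotating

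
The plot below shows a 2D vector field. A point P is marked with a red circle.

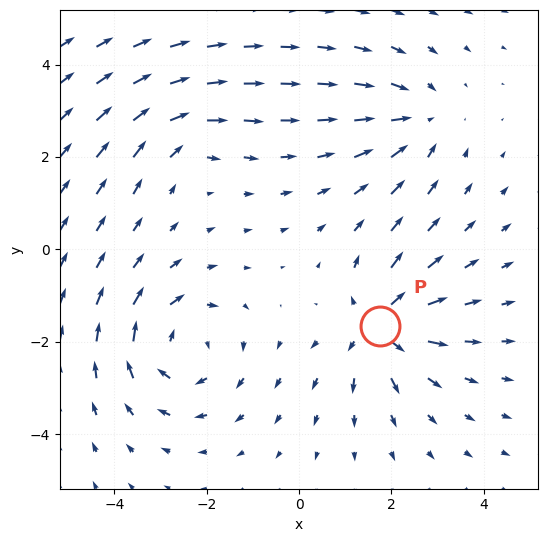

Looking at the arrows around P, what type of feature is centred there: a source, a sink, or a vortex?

At P (1.7, -1.7) the arrows spread outward. Divergence about +6, curl ≈0 — positive divergence with near-zero curl is a source.

source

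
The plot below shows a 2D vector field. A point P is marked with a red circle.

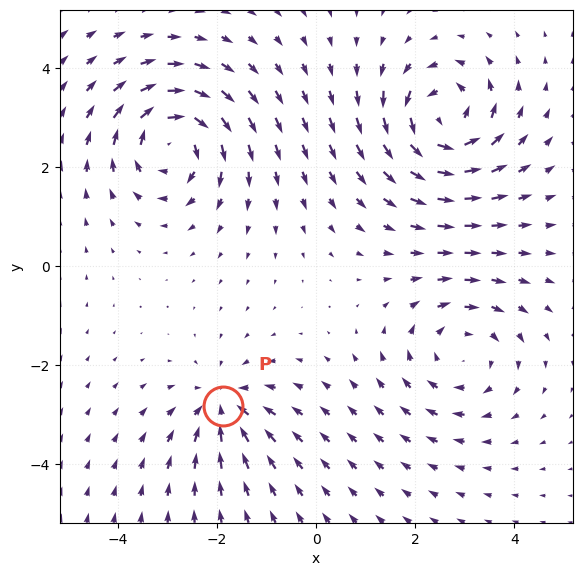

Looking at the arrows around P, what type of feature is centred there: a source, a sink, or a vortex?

sink

At P (-1.9, -2.8) the arrows converge inward. Divergence about -4, curl ≈0 — negative divergence with near-zero curl is a sink.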